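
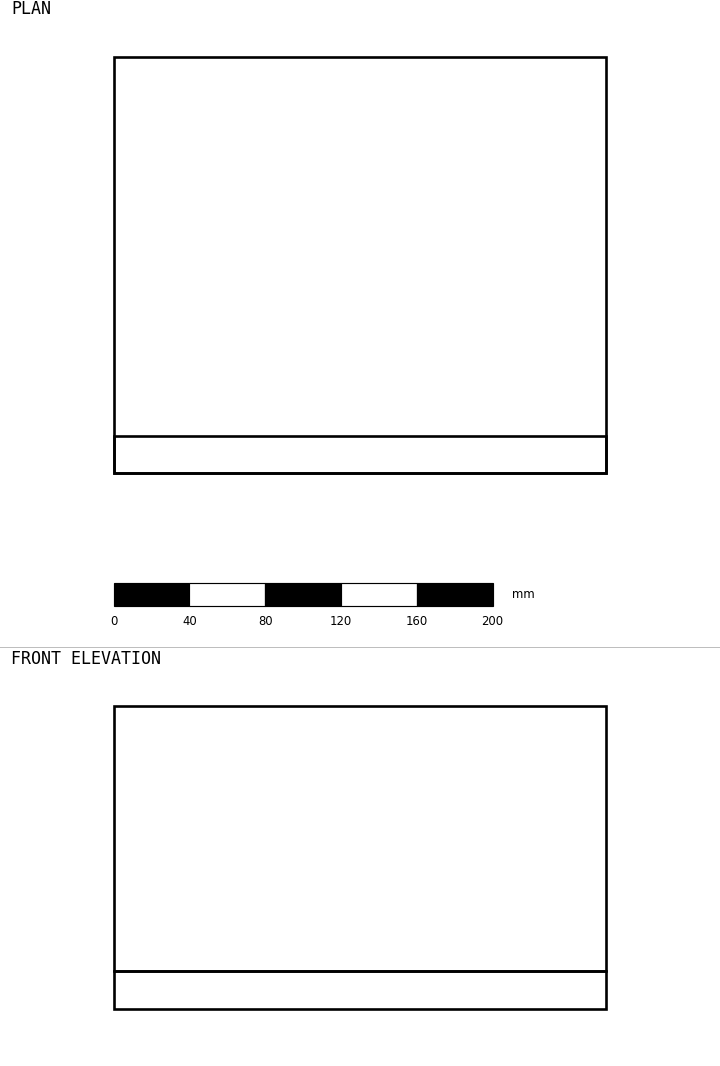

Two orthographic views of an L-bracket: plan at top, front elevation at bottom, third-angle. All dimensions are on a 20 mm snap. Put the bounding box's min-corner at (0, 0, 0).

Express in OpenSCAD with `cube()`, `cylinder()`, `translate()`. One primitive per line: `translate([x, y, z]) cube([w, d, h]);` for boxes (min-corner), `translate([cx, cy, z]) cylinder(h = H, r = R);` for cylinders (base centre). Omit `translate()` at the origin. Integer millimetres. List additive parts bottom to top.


cube([260, 220, 20]);
translate([0, 0, 20]) cube([260, 20, 140]);


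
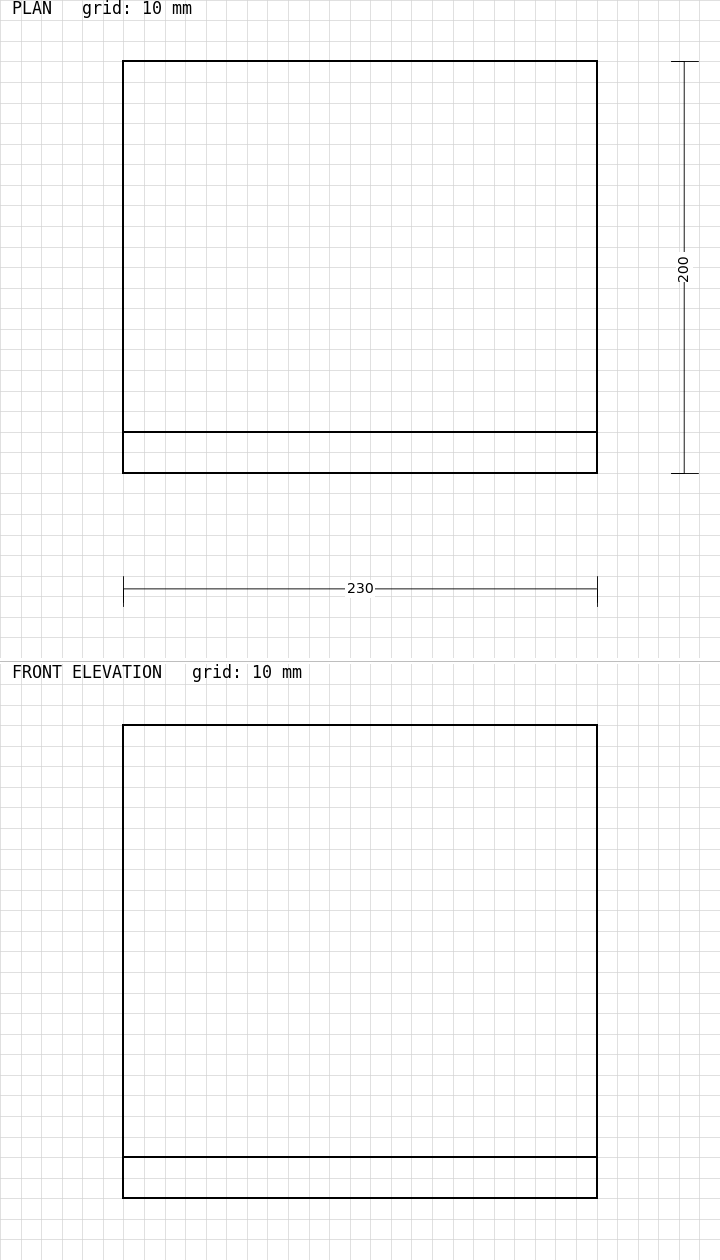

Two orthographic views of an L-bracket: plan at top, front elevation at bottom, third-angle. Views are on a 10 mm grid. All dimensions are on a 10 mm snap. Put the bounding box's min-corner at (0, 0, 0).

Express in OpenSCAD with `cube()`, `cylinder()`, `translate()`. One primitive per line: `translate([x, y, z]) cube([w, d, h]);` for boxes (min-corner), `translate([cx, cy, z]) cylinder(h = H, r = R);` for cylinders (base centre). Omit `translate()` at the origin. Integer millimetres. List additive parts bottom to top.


cube([230, 200, 20]);
translate([0, 0, 20]) cube([230, 20, 210]);


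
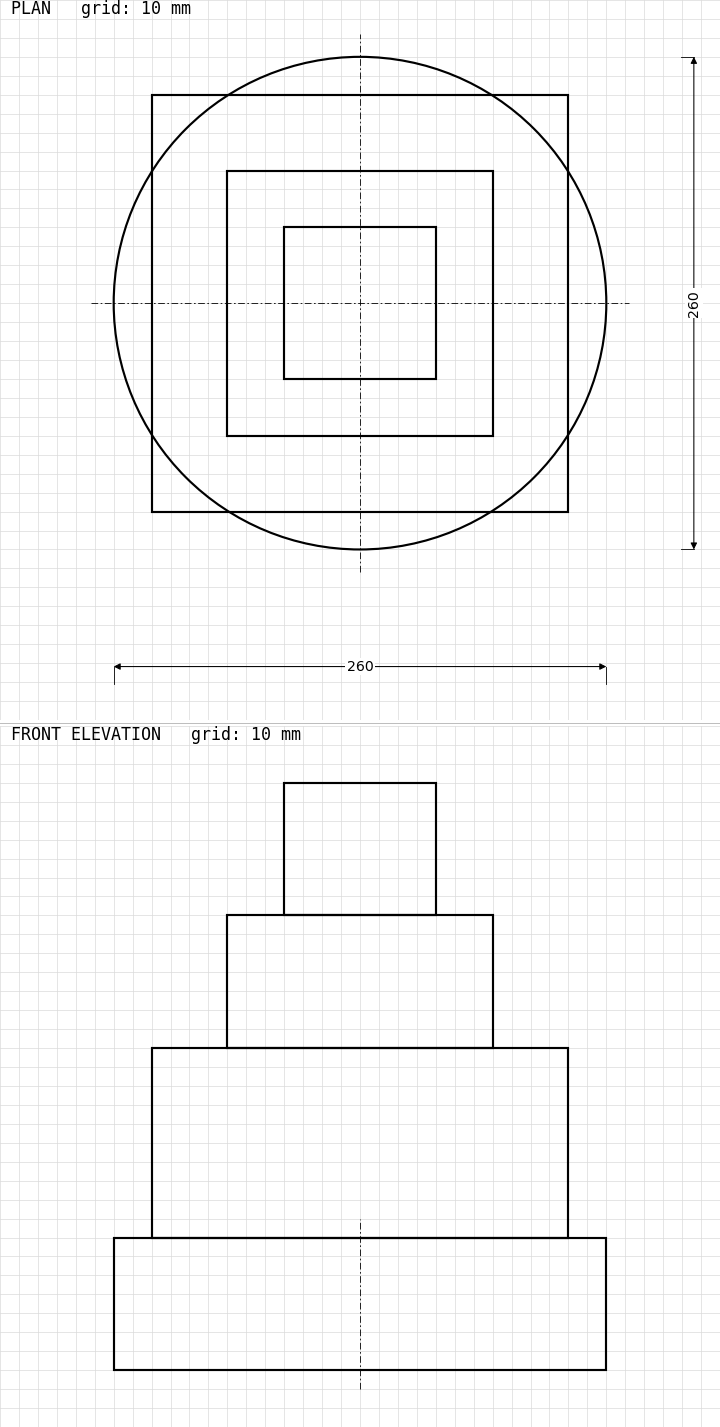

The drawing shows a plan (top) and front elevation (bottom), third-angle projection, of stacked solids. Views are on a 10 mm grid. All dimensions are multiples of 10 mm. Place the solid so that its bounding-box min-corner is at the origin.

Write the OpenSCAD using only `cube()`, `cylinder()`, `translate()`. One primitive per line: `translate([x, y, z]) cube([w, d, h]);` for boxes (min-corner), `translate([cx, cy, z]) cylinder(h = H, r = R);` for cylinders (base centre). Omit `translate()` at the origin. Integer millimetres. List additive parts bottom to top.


translate([130, 130, 0]) cylinder(h = 70, r = 130);
translate([20, 20, 70]) cube([220, 220, 100]);
translate([60, 60, 170]) cube([140, 140, 70]);
translate([90, 90, 240]) cube([80, 80, 70]);


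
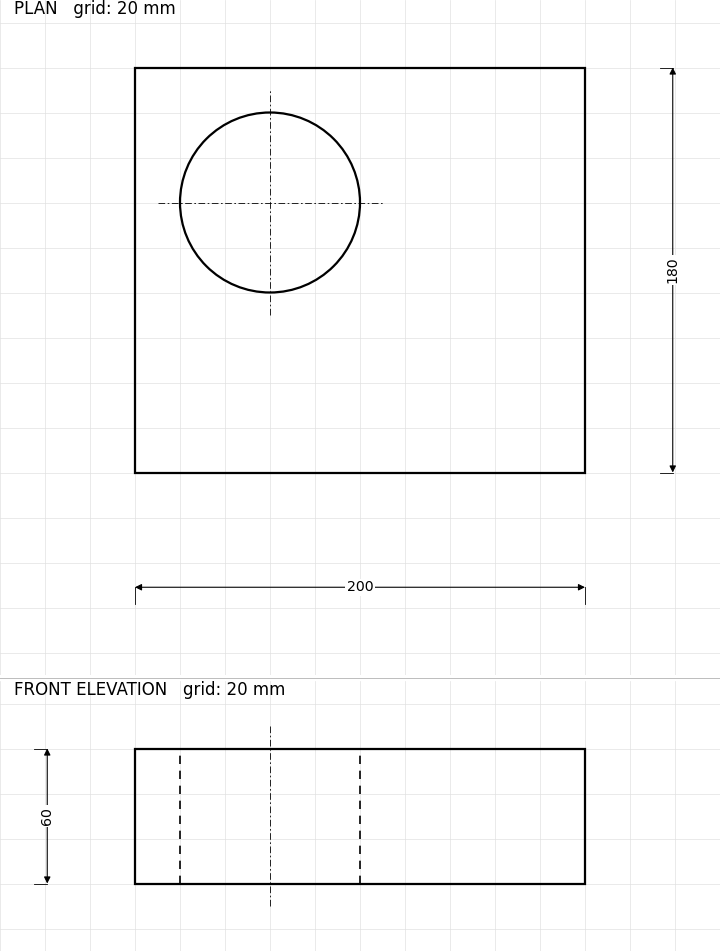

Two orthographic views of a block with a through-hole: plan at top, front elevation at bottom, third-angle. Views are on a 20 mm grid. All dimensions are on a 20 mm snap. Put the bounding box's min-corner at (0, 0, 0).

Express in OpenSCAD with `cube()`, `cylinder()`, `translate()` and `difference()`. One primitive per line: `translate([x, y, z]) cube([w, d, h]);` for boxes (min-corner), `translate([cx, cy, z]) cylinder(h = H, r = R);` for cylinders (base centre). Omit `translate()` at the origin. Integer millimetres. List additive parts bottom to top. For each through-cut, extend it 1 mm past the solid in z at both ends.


difference() {
  cube([200, 180, 60]);
  translate([60, 120, -1]) cylinder(h = 62, r = 40);
}


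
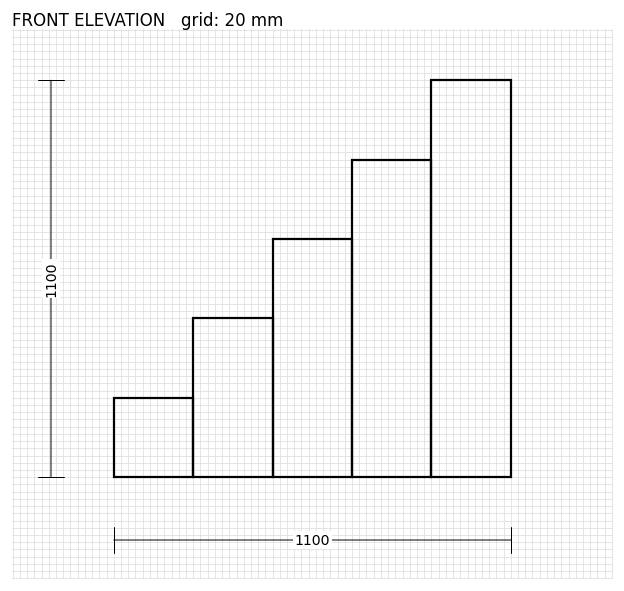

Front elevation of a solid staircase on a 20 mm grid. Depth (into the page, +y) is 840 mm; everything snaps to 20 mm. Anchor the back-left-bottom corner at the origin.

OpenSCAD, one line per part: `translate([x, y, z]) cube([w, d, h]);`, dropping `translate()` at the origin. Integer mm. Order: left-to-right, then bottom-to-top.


cube([220, 840, 220]);
translate([220, 0, 0]) cube([220, 840, 440]);
translate([440, 0, 0]) cube([220, 840, 660]);
translate([660, 0, 0]) cube([220, 840, 880]);
translate([880, 0, 0]) cube([220, 840, 1100]);


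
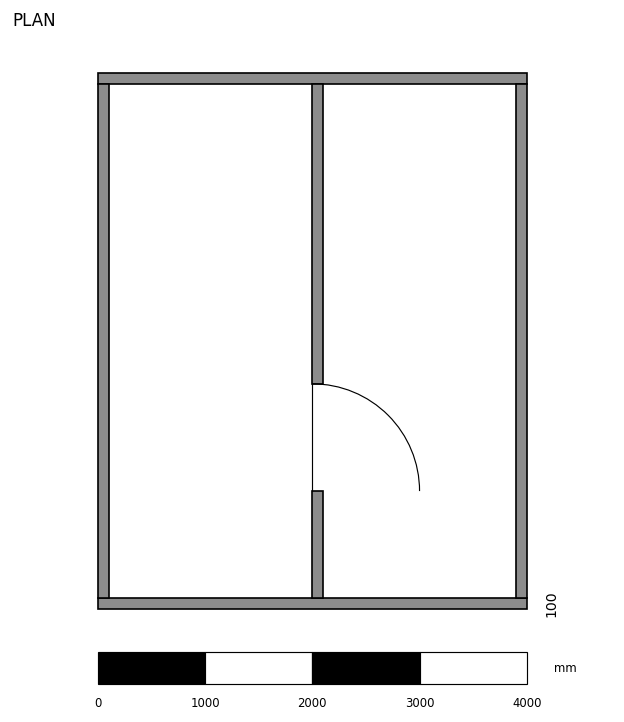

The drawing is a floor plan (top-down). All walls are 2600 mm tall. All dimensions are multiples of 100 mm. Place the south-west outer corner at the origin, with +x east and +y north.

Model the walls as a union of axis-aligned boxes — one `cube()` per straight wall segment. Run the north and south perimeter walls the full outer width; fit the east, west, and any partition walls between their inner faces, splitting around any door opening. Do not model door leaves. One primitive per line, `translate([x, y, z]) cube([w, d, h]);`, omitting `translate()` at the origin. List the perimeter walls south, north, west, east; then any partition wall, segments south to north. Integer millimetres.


cube([4000, 100, 2600]);
translate([0, 4900, 0]) cube([4000, 100, 2600]);
translate([0, 100, 0]) cube([100, 4800, 2600]);
translate([3900, 100, 0]) cube([100, 4800, 2600]);
translate([2000, 100, 0]) cube([100, 1000, 2600]);
translate([2000, 2100, 0]) cube([100, 2800, 2600]);


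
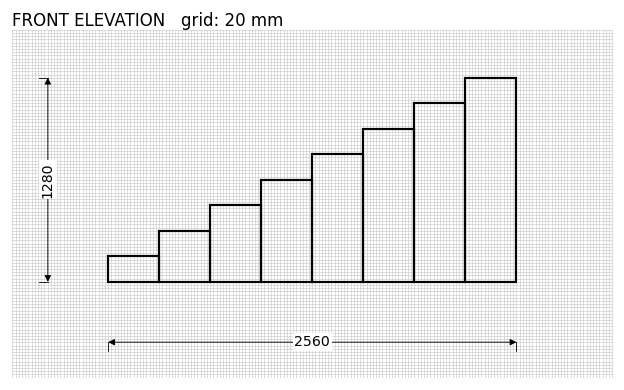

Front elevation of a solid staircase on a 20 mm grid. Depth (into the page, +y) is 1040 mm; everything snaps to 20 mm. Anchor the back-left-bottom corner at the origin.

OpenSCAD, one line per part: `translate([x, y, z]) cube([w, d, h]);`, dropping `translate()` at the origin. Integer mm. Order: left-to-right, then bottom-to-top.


cube([320, 1040, 160]);
translate([320, 0, 0]) cube([320, 1040, 320]);
translate([640, 0, 0]) cube([320, 1040, 480]);
translate([960, 0, 0]) cube([320, 1040, 640]);
translate([1280, 0, 0]) cube([320, 1040, 800]);
translate([1600, 0, 0]) cube([320, 1040, 960]);
translate([1920, 0, 0]) cube([320, 1040, 1120]);
translate([2240, 0, 0]) cube([320, 1040, 1280]);


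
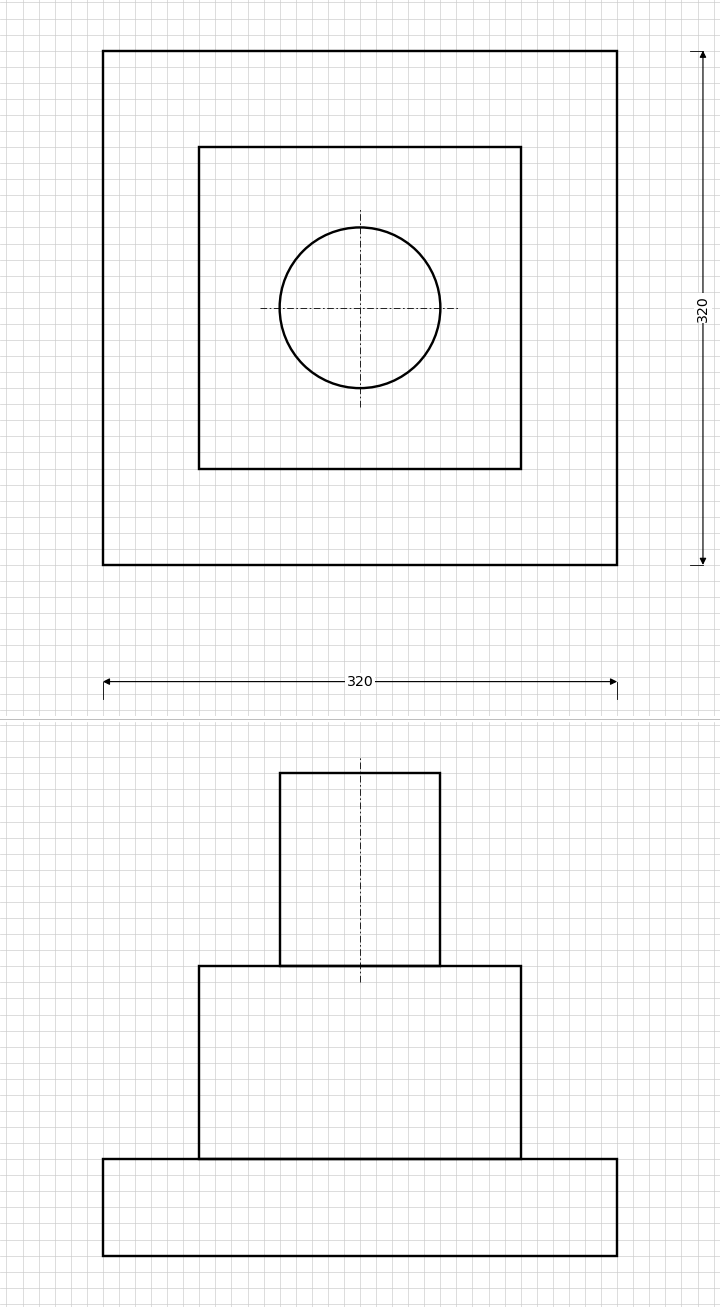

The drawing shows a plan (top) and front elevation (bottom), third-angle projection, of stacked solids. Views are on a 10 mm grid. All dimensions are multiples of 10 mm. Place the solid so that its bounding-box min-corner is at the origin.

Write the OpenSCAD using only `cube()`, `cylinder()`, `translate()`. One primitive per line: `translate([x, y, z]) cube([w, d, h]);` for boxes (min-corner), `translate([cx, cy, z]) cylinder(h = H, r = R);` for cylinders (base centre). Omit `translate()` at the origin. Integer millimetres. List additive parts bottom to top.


cube([320, 320, 60]);
translate([60, 60, 60]) cube([200, 200, 120]);
translate([160, 160, 180]) cylinder(h = 120, r = 50);


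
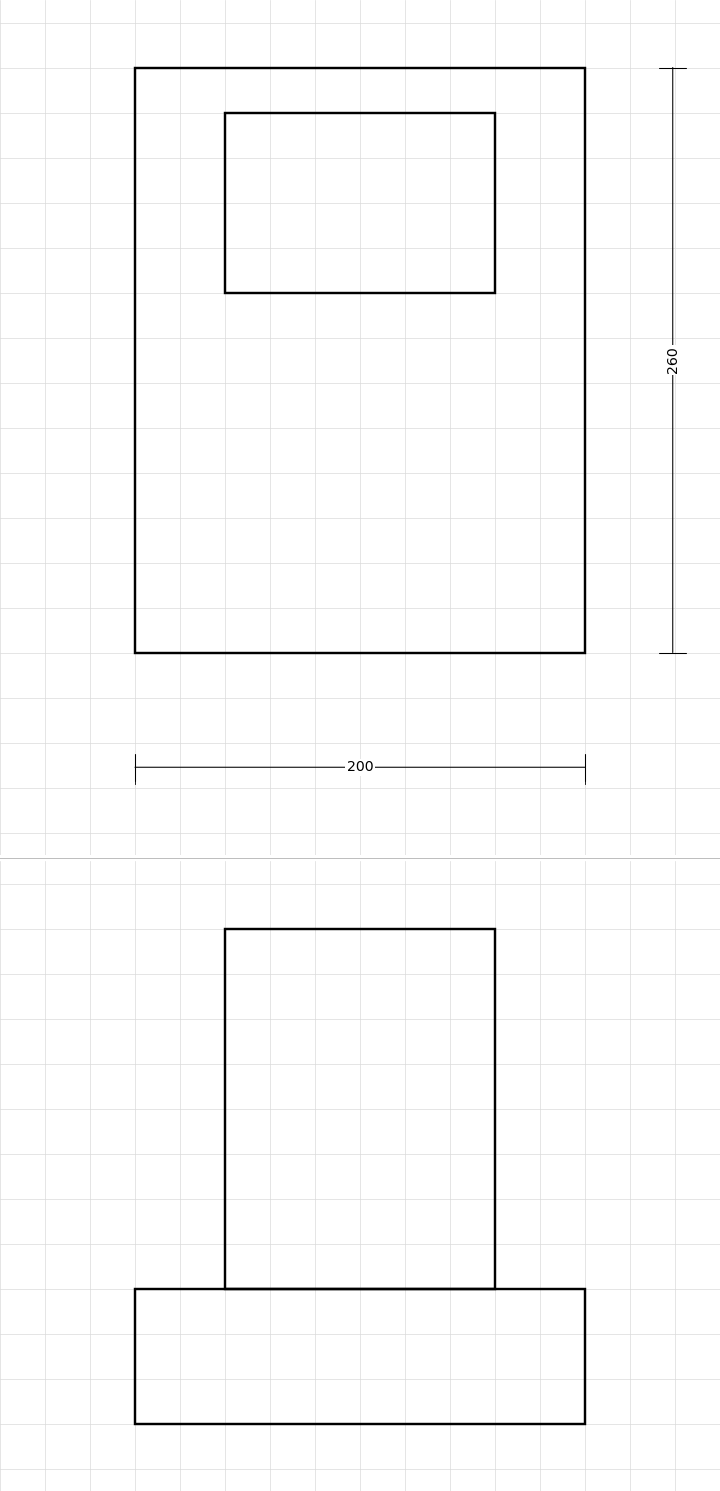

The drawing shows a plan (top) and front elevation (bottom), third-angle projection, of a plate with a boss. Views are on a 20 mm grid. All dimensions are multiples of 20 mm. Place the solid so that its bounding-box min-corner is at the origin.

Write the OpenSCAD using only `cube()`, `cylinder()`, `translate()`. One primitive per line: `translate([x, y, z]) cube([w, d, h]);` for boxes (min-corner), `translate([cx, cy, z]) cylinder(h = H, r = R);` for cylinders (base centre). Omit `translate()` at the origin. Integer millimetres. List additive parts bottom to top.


cube([200, 260, 60]);
translate([40, 160, 60]) cube([120, 80, 160]);


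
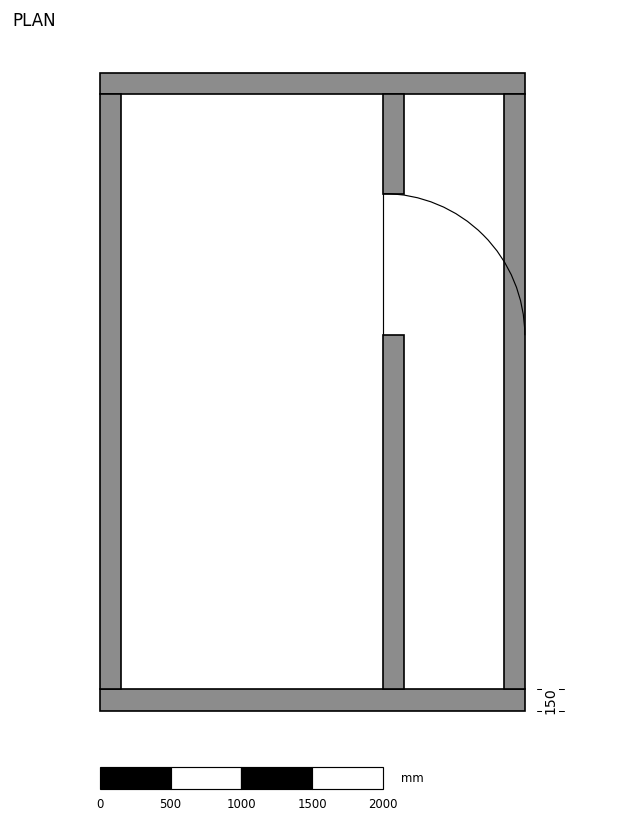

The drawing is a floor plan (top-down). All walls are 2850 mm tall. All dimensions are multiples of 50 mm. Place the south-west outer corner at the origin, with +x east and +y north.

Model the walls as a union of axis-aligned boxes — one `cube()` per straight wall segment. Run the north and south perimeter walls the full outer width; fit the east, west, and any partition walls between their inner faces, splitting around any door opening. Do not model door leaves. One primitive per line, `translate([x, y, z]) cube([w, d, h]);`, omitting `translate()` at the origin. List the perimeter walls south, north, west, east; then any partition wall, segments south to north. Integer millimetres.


cube([3000, 150, 2850]);
translate([0, 4350, 0]) cube([3000, 150, 2850]);
translate([0, 150, 0]) cube([150, 4200, 2850]);
translate([2850, 150, 0]) cube([150, 4200, 2850]);
translate([2000, 150, 0]) cube([150, 2500, 2850]);
translate([2000, 3650, 0]) cube([150, 700, 2850]);


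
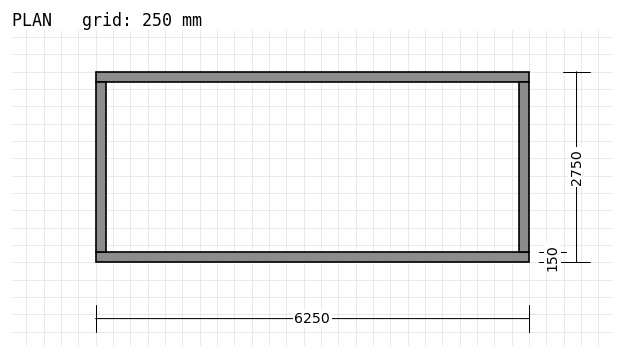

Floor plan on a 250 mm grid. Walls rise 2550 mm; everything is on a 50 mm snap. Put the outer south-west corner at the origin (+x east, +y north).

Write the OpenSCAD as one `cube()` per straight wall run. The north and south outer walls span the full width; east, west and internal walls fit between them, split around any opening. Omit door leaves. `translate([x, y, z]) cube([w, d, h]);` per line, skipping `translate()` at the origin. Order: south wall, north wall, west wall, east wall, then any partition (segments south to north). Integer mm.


cube([6250, 150, 2550]);
translate([0, 2600, 0]) cube([6250, 150, 2550]);
translate([0, 150, 0]) cube([150, 2450, 2550]);
translate([6100, 150, 0]) cube([150, 2450, 2550]);


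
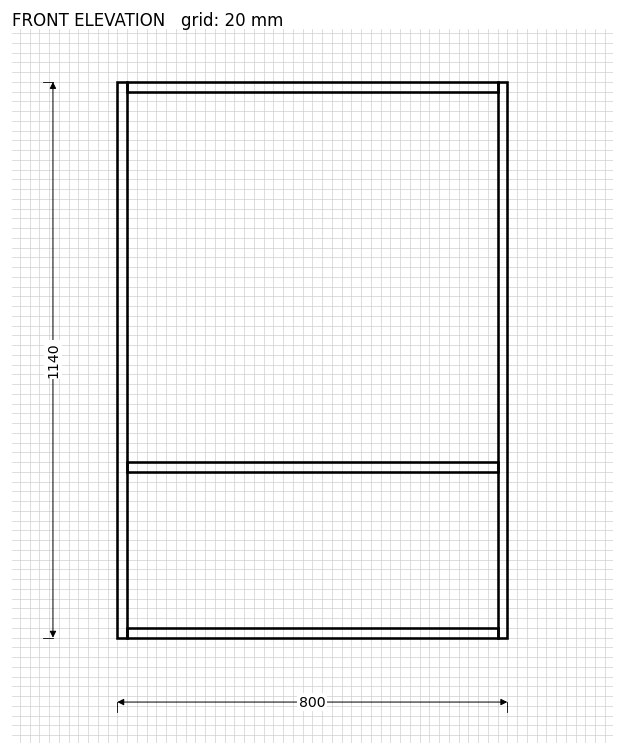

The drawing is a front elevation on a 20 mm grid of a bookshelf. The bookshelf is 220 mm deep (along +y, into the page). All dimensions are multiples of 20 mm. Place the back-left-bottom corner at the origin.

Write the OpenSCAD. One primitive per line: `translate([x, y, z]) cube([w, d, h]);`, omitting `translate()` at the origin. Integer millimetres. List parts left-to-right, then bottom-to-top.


cube([20, 220, 1140]);
translate([20, 0, 0]) cube([760, 220, 20]);
translate([20, 0, 340]) cube([760, 220, 20]);
translate([20, 0, 1120]) cube([760, 220, 20]);
translate([780, 0, 0]) cube([20, 220, 1140]);


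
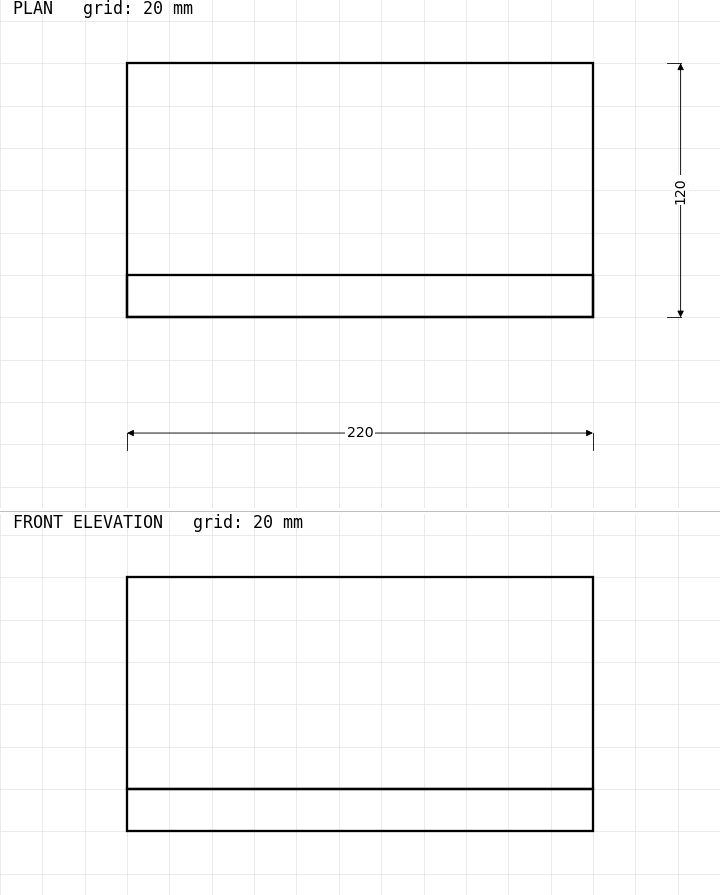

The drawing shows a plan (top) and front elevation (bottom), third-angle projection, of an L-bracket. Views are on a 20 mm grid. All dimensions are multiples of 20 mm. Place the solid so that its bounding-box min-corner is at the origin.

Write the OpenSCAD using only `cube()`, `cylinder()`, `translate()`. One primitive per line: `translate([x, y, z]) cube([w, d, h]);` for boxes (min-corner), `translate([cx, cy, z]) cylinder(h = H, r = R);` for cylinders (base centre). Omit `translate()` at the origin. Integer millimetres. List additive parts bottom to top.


cube([220, 120, 20]);
translate([0, 0, 20]) cube([220, 20, 100]);


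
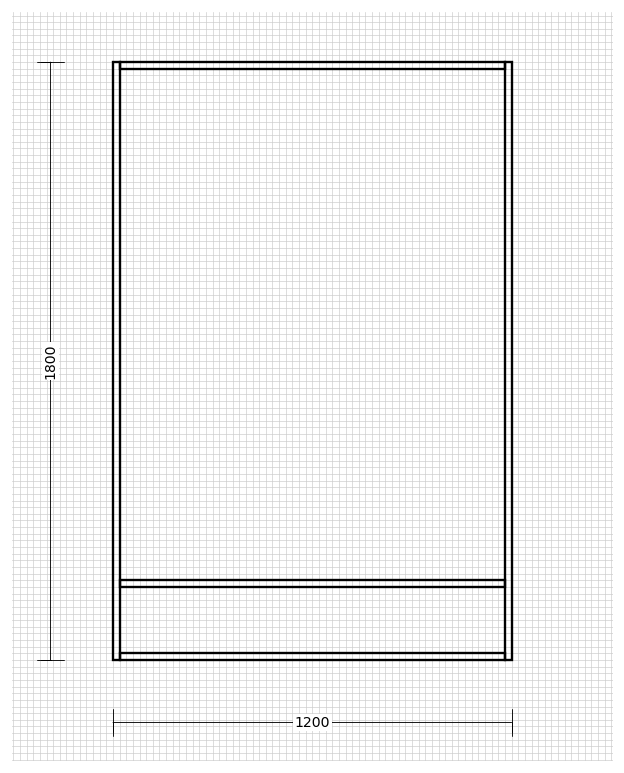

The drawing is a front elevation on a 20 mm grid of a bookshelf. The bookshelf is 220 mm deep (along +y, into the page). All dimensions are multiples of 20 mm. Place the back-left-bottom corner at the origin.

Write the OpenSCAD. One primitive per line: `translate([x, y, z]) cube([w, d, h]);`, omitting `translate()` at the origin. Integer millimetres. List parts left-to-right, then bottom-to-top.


cube([20, 220, 1800]);
translate([20, 0, 0]) cube([1160, 220, 20]);
translate([20, 0, 220]) cube([1160, 220, 20]);
translate([20, 0, 1780]) cube([1160, 220, 20]);
translate([1180, 0, 0]) cube([20, 220, 1800]);


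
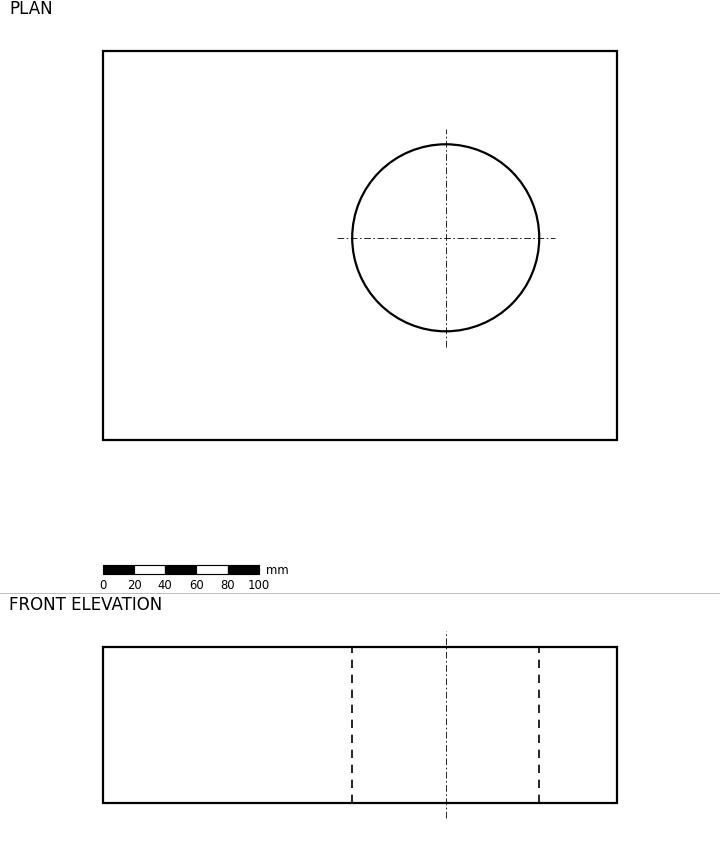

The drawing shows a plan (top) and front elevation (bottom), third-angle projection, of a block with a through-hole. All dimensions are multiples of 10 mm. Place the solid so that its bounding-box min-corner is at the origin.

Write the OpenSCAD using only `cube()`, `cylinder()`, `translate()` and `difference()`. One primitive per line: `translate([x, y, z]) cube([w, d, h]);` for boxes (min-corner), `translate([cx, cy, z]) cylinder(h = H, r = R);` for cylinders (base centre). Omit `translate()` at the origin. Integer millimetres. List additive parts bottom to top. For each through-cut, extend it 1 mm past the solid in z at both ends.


difference() {
  cube([330, 250, 100]);
  translate([220, 130, -1]) cylinder(h = 102, r = 60);
}


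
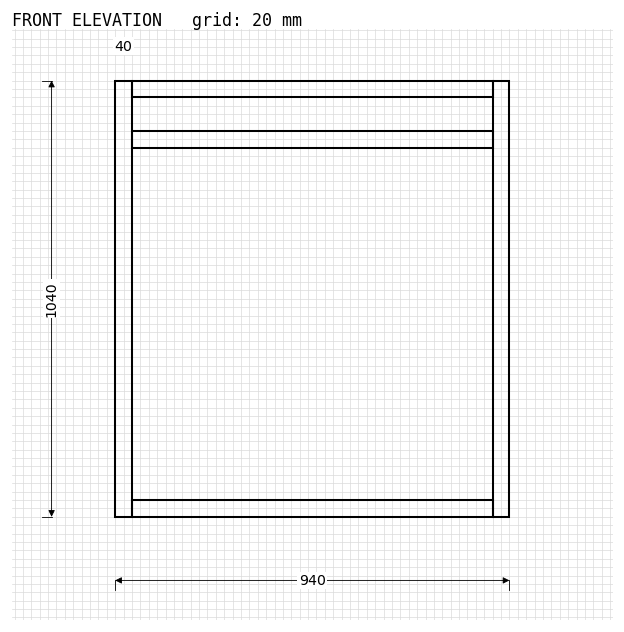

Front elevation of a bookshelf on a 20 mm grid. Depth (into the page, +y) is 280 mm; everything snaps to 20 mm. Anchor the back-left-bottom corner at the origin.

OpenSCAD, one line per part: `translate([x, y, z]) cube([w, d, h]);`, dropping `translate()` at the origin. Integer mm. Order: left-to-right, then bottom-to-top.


cube([40, 280, 1040]);
translate([40, 0, 0]) cube([860, 280, 40]);
translate([40, 0, 880]) cube([860, 280, 40]);
translate([40, 0, 1000]) cube([860, 280, 40]);
translate([900, 0, 0]) cube([40, 280, 1040]);


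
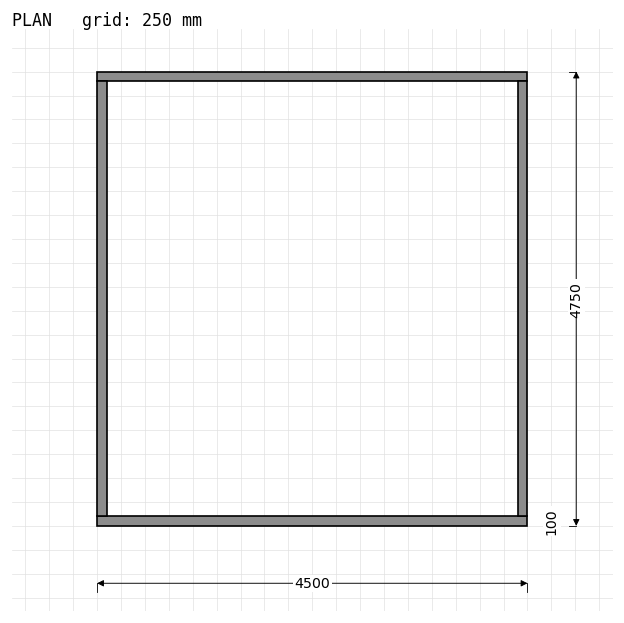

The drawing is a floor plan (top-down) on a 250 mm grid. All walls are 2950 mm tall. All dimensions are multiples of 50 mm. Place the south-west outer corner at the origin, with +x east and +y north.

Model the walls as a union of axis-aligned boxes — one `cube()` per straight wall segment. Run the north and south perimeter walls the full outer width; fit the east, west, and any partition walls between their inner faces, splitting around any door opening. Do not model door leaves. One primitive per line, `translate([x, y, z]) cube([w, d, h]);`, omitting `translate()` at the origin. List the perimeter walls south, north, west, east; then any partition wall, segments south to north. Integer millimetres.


cube([4500, 100, 2950]);
translate([0, 4650, 0]) cube([4500, 100, 2950]);
translate([0, 100, 0]) cube([100, 4550, 2950]);
translate([4400, 100, 0]) cube([100, 4550, 2950]);


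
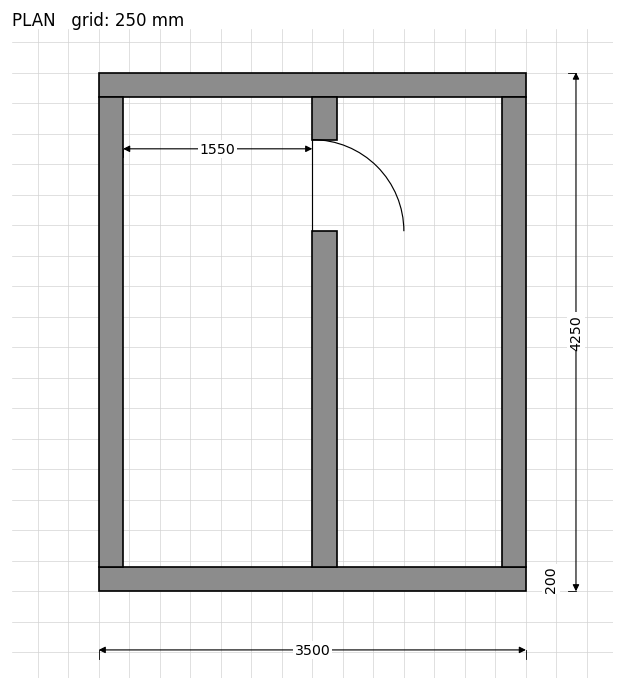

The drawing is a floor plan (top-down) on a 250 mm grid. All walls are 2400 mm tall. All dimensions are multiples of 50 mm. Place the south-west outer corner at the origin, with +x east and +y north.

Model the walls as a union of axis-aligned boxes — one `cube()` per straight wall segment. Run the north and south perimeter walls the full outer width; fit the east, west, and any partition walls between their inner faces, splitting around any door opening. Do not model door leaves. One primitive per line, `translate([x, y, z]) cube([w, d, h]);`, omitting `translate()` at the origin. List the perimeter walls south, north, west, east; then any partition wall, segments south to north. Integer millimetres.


cube([3500, 200, 2400]);
translate([0, 4050, 0]) cube([3500, 200, 2400]);
translate([0, 200, 0]) cube([200, 3850, 2400]);
translate([3300, 200, 0]) cube([200, 3850, 2400]);
translate([1750, 200, 0]) cube([200, 2750, 2400]);
translate([1750, 3700, 0]) cube([200, 350, 2400]);


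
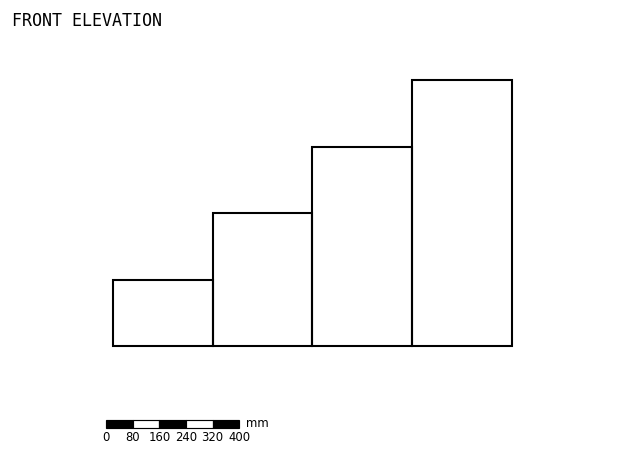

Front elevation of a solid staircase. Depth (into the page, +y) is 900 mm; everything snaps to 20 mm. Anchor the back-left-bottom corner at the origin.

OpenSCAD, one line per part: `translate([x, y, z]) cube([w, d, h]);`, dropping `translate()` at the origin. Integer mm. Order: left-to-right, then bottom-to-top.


cube([300, 900, 200]);
translate([300, 0, 0]) cube([300, 900, 400]);
translate([600, 0, 0]) cube([300, 900, 600]);
translate([900, 0, 0]) cube([300, 900, 800]);


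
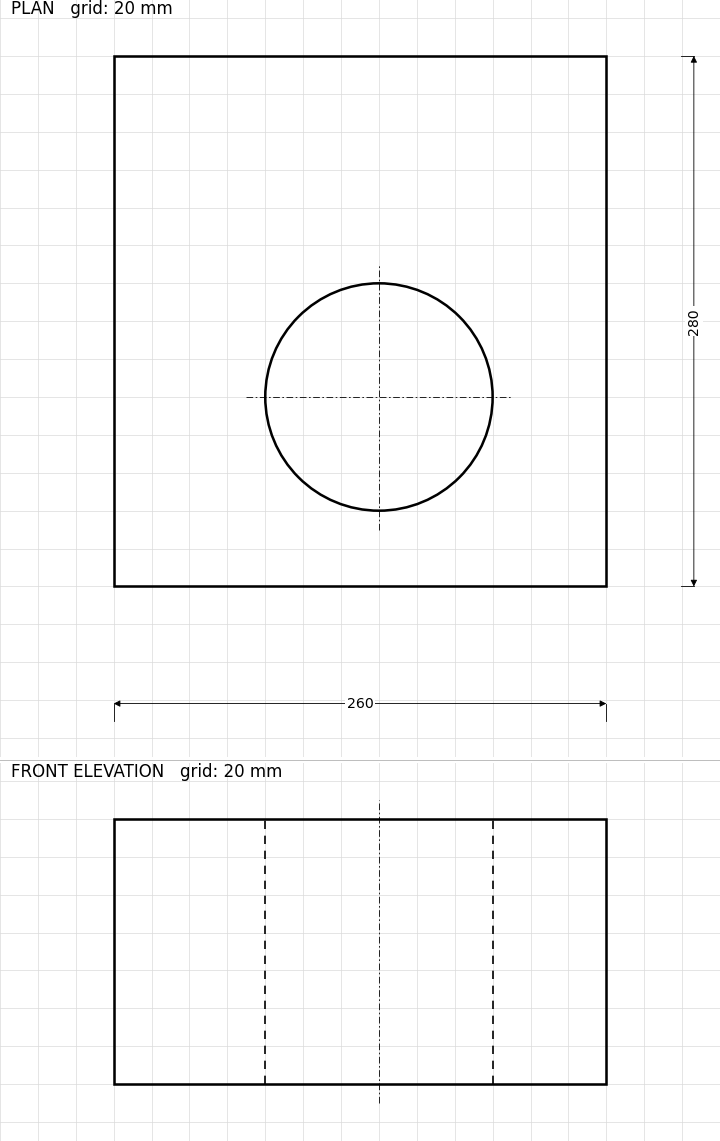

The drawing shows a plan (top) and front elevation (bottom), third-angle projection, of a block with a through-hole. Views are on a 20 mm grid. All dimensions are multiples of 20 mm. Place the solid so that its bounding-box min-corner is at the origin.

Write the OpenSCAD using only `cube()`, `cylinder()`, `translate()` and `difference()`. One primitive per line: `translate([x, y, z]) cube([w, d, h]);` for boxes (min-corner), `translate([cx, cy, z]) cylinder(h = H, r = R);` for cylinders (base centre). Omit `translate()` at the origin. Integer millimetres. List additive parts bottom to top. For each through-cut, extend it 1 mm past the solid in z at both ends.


difference() {
  cube([260, 280, 140]);
  translate([140, 100, -1]) cylinder(h = 142, r = 60);
}


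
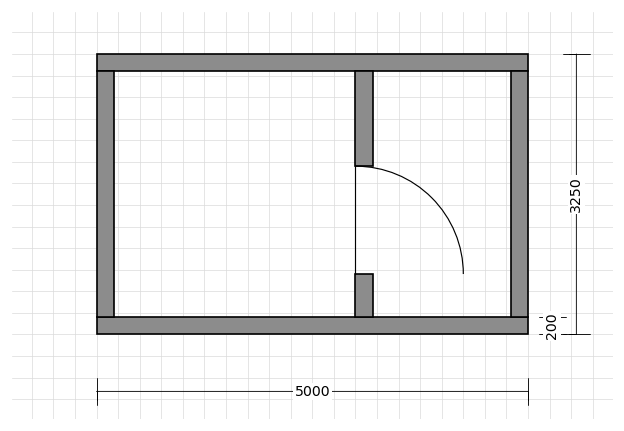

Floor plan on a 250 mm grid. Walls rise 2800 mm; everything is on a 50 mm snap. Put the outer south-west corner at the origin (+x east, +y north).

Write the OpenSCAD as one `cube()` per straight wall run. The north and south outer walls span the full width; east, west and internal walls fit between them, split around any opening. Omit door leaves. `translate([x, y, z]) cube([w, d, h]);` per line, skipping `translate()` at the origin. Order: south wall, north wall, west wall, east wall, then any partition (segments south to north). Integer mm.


cube([5000, 200, 2800]);
translate([0, 3050, 0]) cube([5000, 200, 2800]);
translate([0, 200, 0]) cube([200, 2850, 2800]);
translate([4800, 200, 0]) cube([200, 2850, 2800]);
translate([3000, 200, 0]) cube([200, 500, 2800]);
translate([3000, 1950, 0]) cube([200, 1100, 2800]);


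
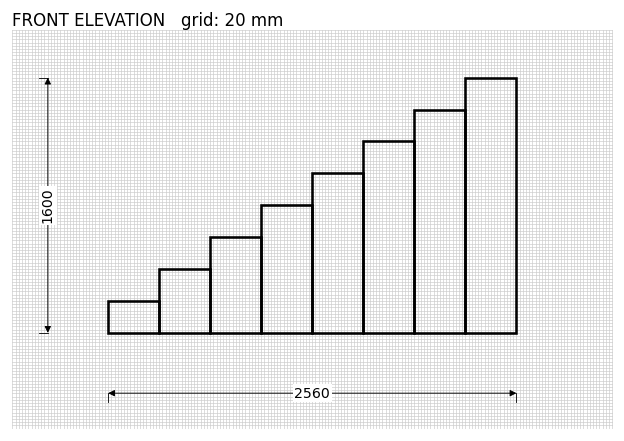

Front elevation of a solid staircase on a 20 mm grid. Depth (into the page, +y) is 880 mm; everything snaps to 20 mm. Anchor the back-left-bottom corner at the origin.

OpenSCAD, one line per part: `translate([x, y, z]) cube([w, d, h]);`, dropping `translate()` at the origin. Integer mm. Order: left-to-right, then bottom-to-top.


cube([320, 880, 200]);
translate([320, 0, 0]) cube([320, 880, 400]);
translate([640, 0, 0]) cube([320, 880, 600]);
translate([960, 0, 0]) cube([320, 880, 800]);
translate([1280, 0, 0]) cube([320, 880, 1000]);
translate([1600, 0, 0]) cube([320, 880, 1200]);
translate([1920, 0, 0]) cube([320, 880, 1400]);
translate([2240, 0, 0]) cube([320, 880, 1600]);


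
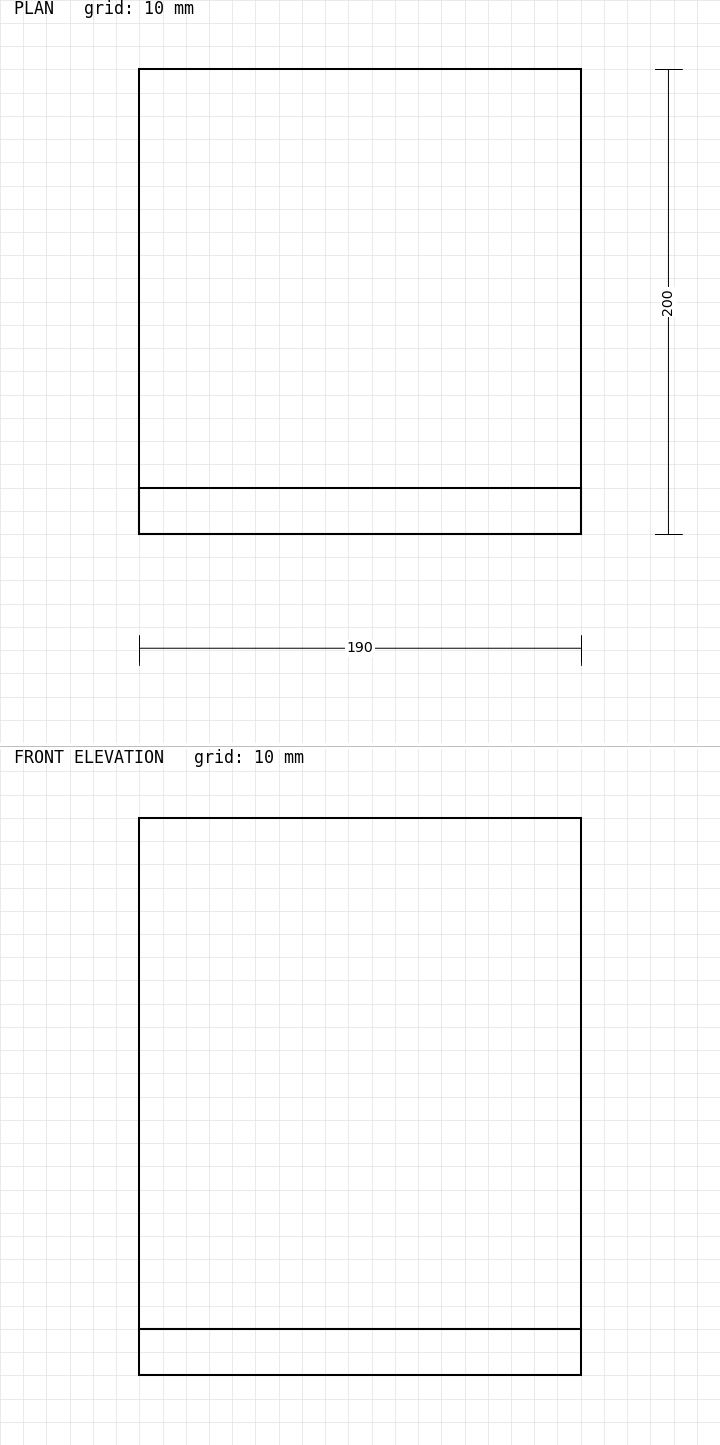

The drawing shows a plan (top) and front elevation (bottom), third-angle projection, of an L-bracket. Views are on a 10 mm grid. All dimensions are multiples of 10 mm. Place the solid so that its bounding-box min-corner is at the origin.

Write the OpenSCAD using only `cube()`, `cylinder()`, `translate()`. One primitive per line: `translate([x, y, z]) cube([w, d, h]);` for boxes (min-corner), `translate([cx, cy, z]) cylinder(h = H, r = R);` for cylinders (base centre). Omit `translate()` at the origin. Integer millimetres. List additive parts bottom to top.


cube([190, 200, 20]);
translate([0, 0, 20]) cube([190, 20, 220]);


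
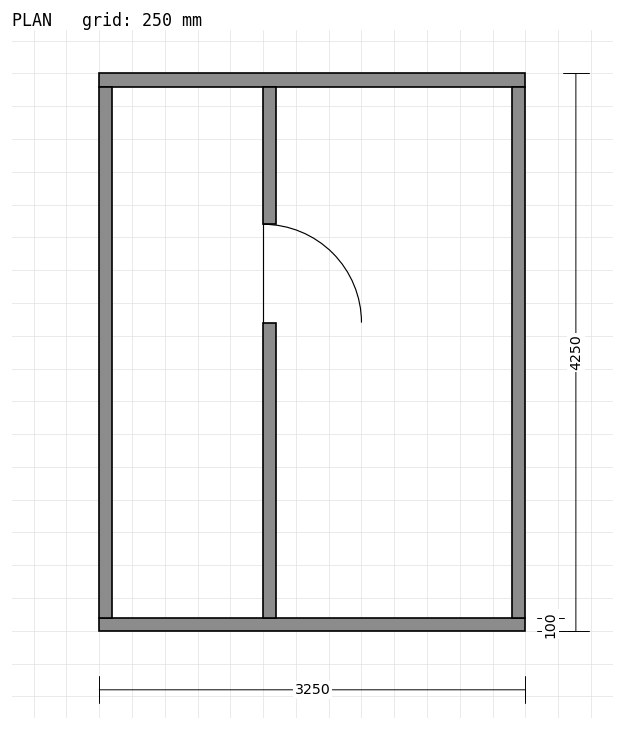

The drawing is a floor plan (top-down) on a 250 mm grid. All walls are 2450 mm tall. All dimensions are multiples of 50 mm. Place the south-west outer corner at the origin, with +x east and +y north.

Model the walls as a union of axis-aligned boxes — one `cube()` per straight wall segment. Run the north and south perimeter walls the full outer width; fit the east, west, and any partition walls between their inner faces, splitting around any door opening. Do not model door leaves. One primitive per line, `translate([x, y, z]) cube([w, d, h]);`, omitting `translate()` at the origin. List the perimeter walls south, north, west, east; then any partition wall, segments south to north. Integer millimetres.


cube([3250, 100, 2450]);
translate([0, 4150, 0]) cube([3250, 100, 2450]);
translate([0, 100, 0]) cube([100, 4050, 2450]);
translate([3150, 100, 0]) cube([100, 4050, 2450]);
translate([1250, 100, 0]) cube([100, 2250, 2450]);
translate([1250, 3100, 0]) cube([100, 1050, 2450]);


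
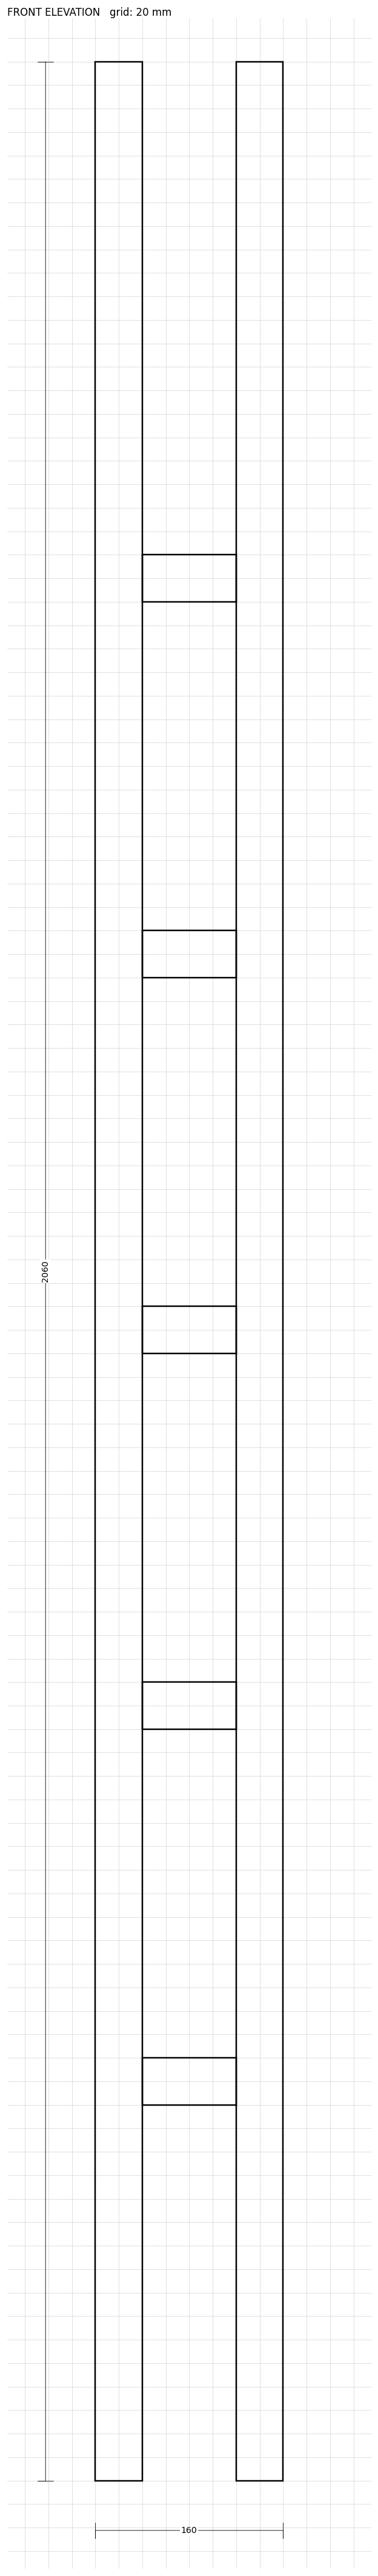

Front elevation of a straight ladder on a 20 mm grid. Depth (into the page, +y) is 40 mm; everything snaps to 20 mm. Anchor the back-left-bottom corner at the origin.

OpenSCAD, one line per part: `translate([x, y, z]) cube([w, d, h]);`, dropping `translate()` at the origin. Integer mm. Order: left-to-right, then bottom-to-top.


cube([40, 40, 2060]);
translate([40, 0, 320]) cube([80, 40, 40]);
translate([40, 0, 640]) cube([80, 40, 40]);
translate([40, 0, 960]) cube([80, 40, 40]);
translate([40, 0, 1280]) cube([80, 40, 40]);
translate([40, 0, 1600]) cube([80, 40, 40]);
translate([120, 0, 0]) cube([40, 40, 2060]);


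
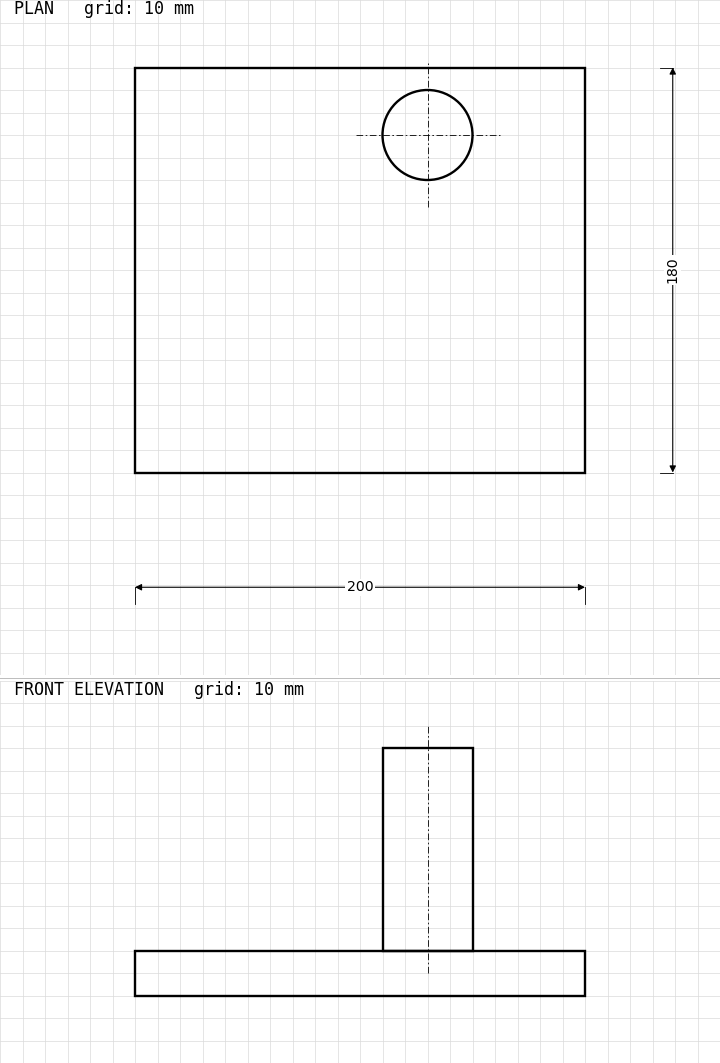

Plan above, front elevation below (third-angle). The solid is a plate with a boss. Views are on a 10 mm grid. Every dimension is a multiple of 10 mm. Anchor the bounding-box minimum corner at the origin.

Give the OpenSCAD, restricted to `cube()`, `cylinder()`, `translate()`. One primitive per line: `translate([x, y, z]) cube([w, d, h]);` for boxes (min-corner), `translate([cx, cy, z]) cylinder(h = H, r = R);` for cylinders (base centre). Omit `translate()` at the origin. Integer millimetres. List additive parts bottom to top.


cube([200, 180, 20]);
translate([130, 150, 20]) cylinder(h = 90, r = 20);


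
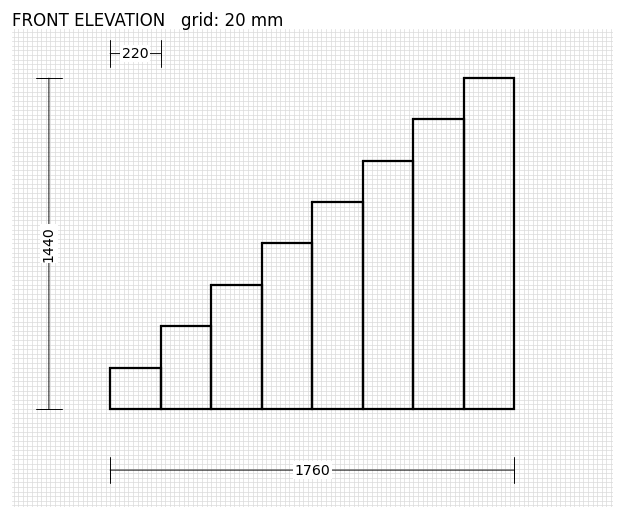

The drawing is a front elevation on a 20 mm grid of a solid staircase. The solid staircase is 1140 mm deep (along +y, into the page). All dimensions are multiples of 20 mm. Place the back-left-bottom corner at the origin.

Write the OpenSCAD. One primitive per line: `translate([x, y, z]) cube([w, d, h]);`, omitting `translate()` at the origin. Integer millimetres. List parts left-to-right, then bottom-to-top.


cube([220, 1140, 180]);
translate([220, 0, 0]) cube([220, 1140, 360]);
translate([440, 0, 0]) cube([220, 1140, 540]);
translate([660, 0, 0]) cube([220, 1140, 720]);
translate([880, 0, 0]) cube([220, 1140, 900]);
translate([1100, 0, 0]) cube([220, 1140, 1080]);
translate([1320, 0, 0]) cube([220, 1140, 1260]);
translate([1540, 0, 0]) cube([220, 1140, 1440]);


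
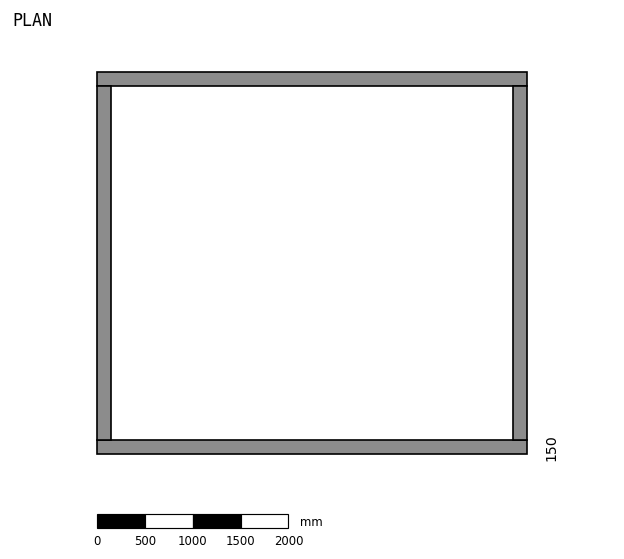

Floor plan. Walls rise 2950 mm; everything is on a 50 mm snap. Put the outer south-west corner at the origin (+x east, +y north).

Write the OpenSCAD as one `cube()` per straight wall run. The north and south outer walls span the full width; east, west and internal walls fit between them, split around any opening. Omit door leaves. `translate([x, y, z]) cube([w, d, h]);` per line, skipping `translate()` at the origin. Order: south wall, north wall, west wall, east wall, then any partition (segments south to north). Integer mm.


cube([4500, 150, 2950]);
translate([0, 3850, 0]) cube([4500, 150, 2950]);
translate([0, 150, 0]) cube([150, 3700, 2950]);
translate([4350, 150, 0]) cube([150, 3700, 2950]);


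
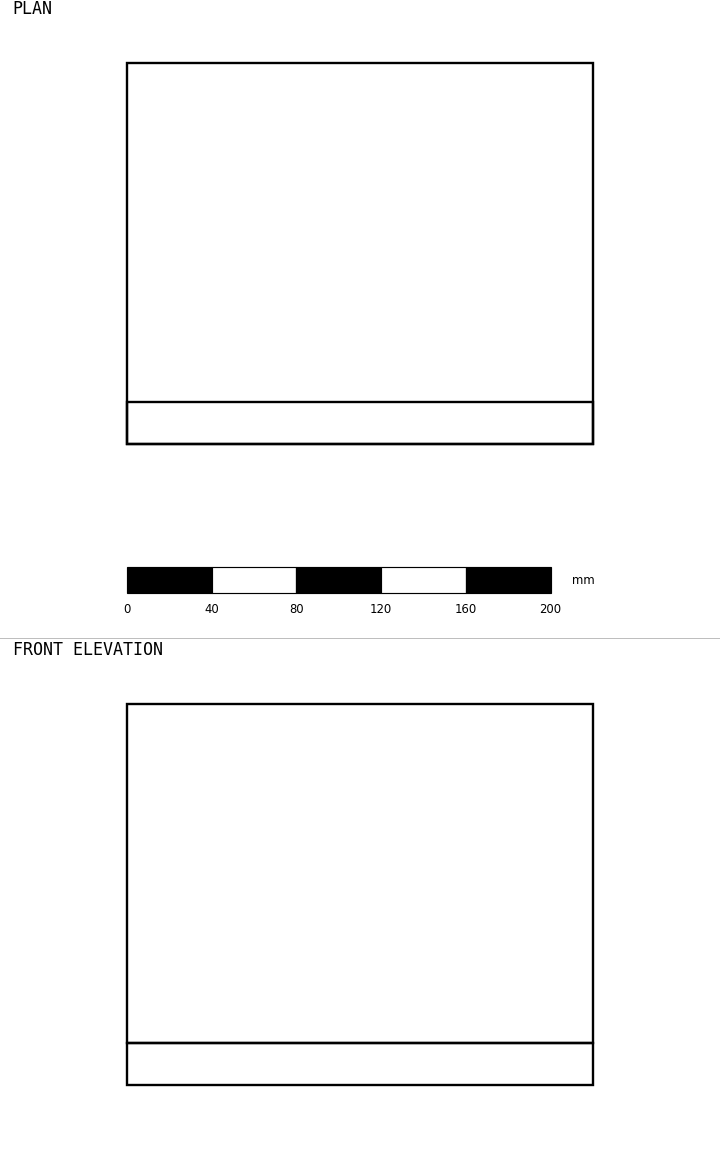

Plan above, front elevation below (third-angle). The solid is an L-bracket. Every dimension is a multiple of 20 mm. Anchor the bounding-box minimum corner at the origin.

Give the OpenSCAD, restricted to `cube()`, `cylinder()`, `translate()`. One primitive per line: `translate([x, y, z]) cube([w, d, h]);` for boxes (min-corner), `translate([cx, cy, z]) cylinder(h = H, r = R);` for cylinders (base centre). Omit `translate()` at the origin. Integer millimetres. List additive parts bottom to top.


cube([220, 180, 20]);
translate([0, 0, 20]) cube([220, 20, 160]);


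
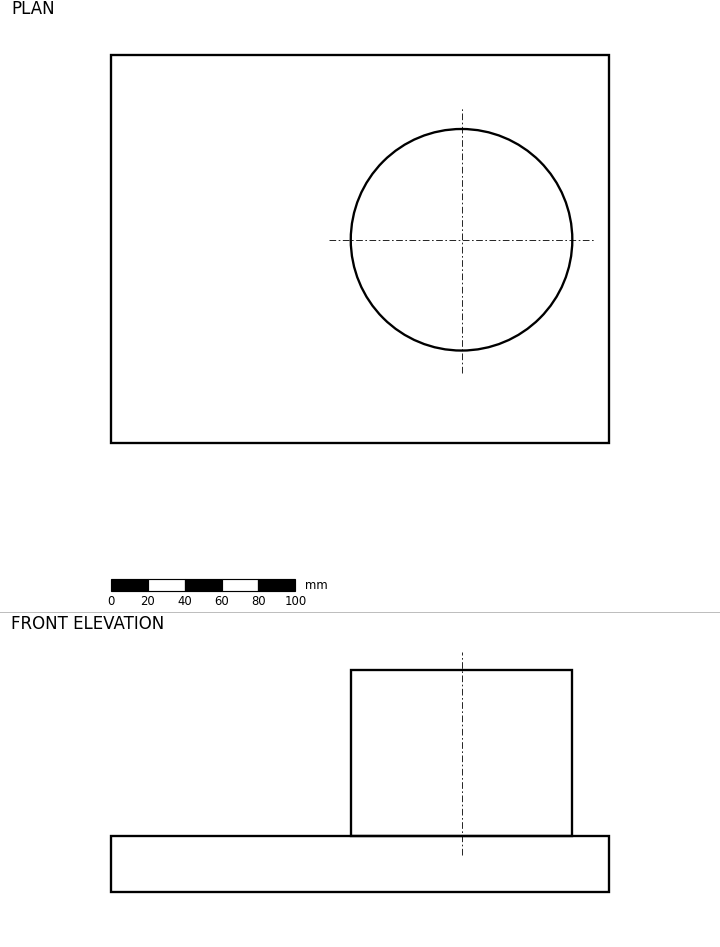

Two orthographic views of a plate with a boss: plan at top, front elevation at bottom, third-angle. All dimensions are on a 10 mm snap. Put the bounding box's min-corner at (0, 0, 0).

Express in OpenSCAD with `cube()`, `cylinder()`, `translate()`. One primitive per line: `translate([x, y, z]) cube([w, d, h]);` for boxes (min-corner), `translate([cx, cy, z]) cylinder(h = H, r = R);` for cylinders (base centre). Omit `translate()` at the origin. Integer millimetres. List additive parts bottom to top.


cube([270, 210, 30]);
translate([190, 110, 30]) cylinder(h = 90, r = 60);


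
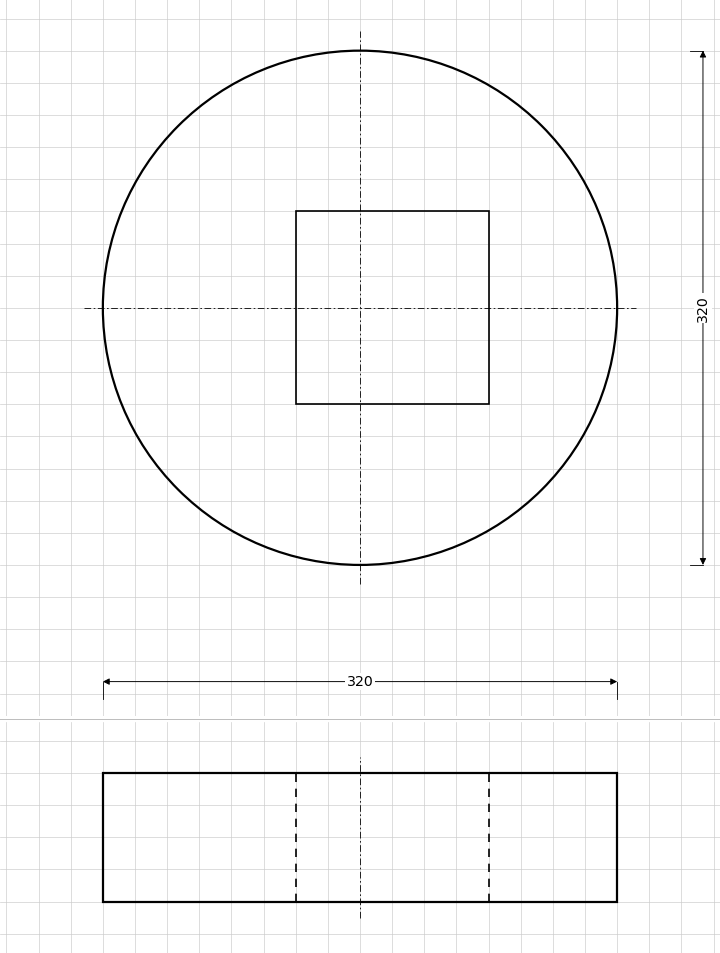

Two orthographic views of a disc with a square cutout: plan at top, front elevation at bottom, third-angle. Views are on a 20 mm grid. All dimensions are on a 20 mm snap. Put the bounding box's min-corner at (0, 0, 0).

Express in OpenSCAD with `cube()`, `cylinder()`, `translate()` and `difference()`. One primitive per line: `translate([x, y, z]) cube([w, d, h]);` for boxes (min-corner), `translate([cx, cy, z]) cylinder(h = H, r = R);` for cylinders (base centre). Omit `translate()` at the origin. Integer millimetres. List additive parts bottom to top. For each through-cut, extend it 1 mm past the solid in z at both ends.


difference() {
  translate([160, 160, 0]) cylinder(h = 80, r = 160);
  translate([120, 100, -1]) cube([120, 120, 82]);
}


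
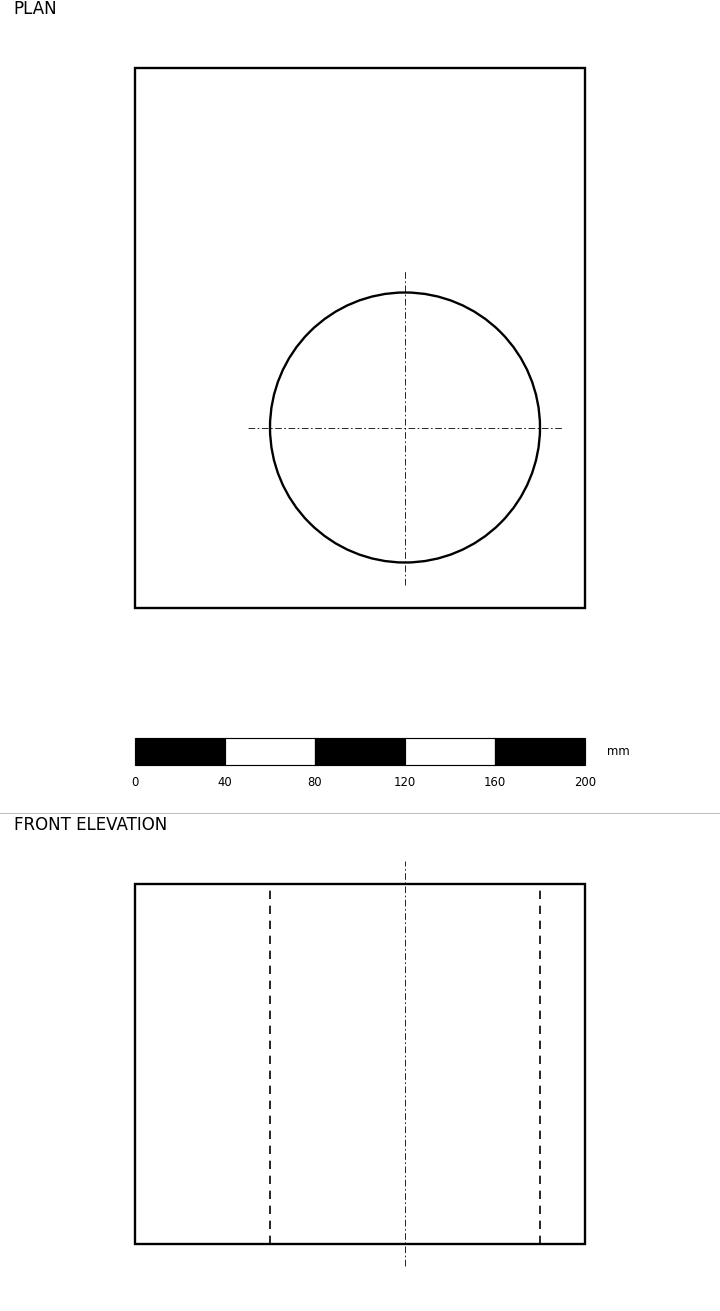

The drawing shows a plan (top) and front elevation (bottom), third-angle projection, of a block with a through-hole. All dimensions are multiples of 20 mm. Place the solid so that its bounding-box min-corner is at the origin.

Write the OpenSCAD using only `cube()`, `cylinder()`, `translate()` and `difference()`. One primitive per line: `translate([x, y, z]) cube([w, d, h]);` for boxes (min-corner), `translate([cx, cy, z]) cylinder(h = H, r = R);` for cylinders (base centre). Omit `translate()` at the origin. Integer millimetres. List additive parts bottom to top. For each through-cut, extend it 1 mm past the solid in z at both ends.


difference() {
  cube([200, 240, 160]);
  translate([120, 80, -1]) cylinder(h = 162, r = 60);
}


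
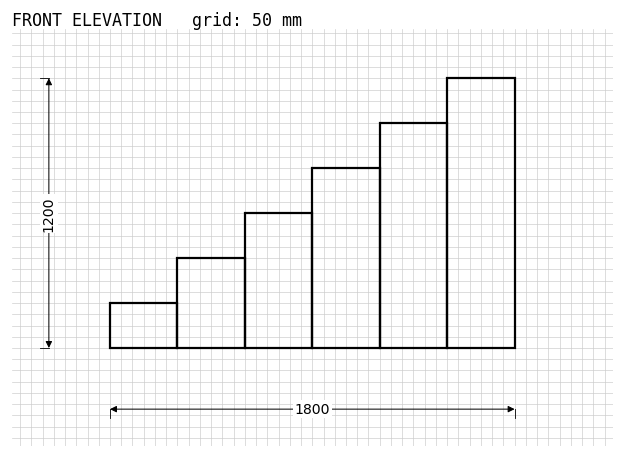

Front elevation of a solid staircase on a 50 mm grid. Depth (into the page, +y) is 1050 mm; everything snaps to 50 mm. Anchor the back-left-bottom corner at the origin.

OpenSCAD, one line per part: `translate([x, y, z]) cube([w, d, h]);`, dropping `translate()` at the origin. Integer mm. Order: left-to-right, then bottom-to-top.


cube([300, 1050, 200]);
translate([300, 0, 0]) cube([300, 1050, 400]);
translate([600, 0, 0]) cube([300, 1050, 600]);
translate([900, 0, 0]) cube([300, 1050, 800]);
translate([1200, 0, 0]) cube([300, 1050, 1000]);
translate([1500, 0, 0]) cube([300, 1050, 1200]);


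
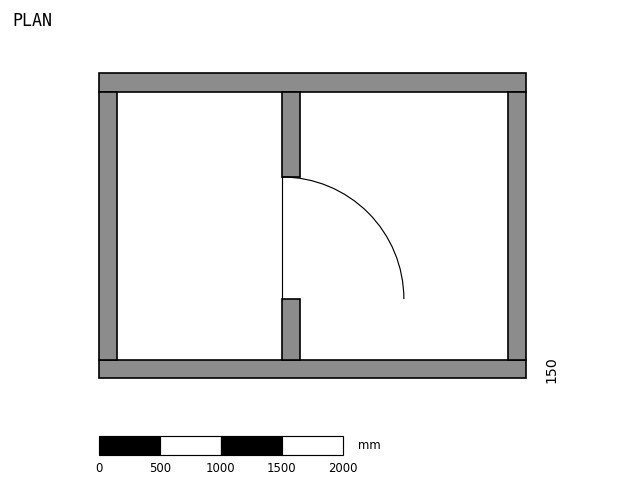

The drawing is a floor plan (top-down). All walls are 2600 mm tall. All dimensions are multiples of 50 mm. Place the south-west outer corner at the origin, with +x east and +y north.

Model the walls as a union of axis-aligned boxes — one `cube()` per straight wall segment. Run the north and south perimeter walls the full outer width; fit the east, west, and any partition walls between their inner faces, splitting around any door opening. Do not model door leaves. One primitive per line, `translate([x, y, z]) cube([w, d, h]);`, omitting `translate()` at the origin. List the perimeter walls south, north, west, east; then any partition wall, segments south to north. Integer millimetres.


cube([3500, 150, 2600]);
translate([0, 2350, 0]) cube([3500, 150, 2600]);
translate([0, 150, 0]) cube([150, 2200, 2600]);
translate([3350, 150, 0]) cube([150, 2200, 2600]);
translate([1500, 150, 0]) cube([150, 500, 2600]);
translate([1500, 1650, 0]) cube([150, 700, 2600]);


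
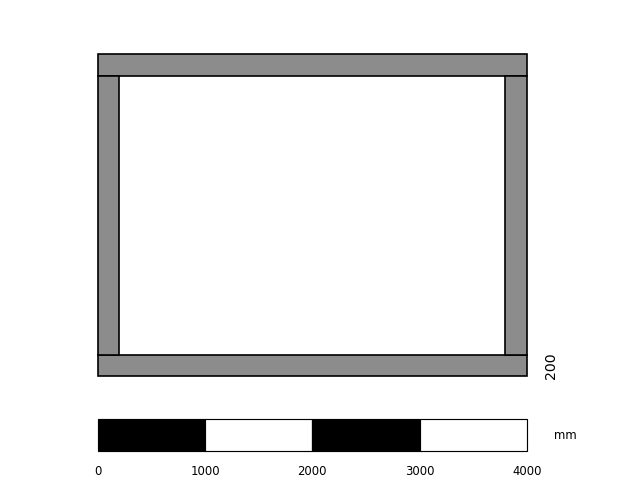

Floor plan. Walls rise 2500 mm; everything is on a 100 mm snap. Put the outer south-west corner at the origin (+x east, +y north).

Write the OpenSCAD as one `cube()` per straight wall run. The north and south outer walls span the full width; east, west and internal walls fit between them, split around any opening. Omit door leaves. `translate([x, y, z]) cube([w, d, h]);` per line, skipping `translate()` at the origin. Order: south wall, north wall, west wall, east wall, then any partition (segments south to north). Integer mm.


cube([4000, 200, 2500]);
translate([0, 2800, 0]) cube([4000, 200, 2500]);
translate([0, 200, 0]) cube([200, 2600, 2500]);
translate([3800, 200, 0]) cube([200, 2600, 2500]);


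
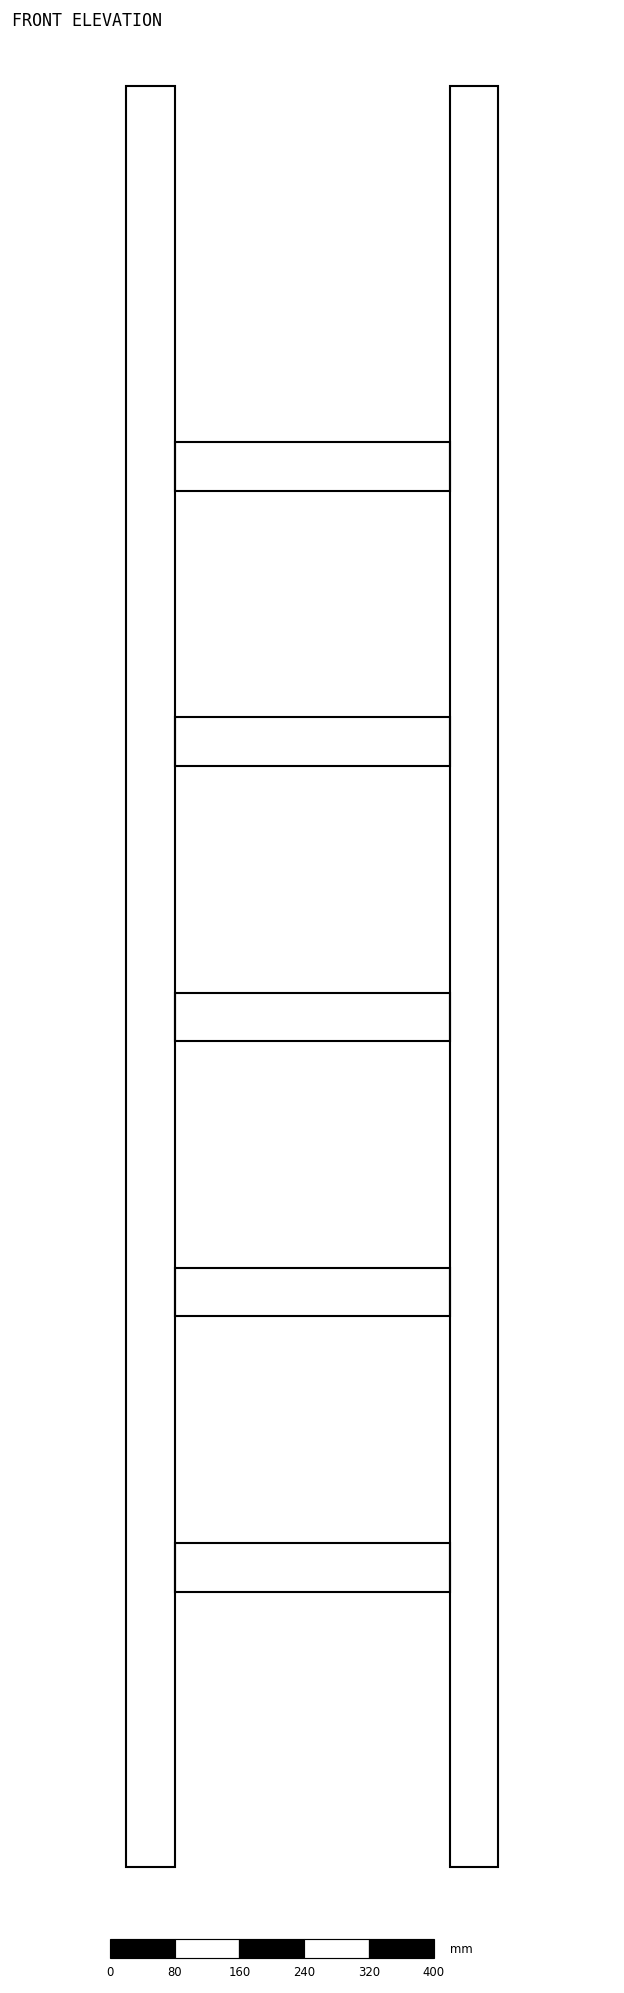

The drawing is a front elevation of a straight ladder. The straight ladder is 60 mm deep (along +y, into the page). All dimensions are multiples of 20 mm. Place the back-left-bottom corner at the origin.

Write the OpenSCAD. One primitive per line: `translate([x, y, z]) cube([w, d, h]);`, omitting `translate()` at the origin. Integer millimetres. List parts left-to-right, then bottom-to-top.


cube([60, 60, 2200]);
translate([60, 0, 340]) cube([340, 60, 60]);
translate([60, 0, 680]) cube([340, 60, 60]);
translate([60, 0, 1020]) cube([340, 60, 60]);
translate([60, 0, 1360]) cube([340, 60, 60]);
translate([60, 0, 1700]) cube([340, 60, 60]);
translate([400, 0, 0]) cube([60, 60, 2200]);


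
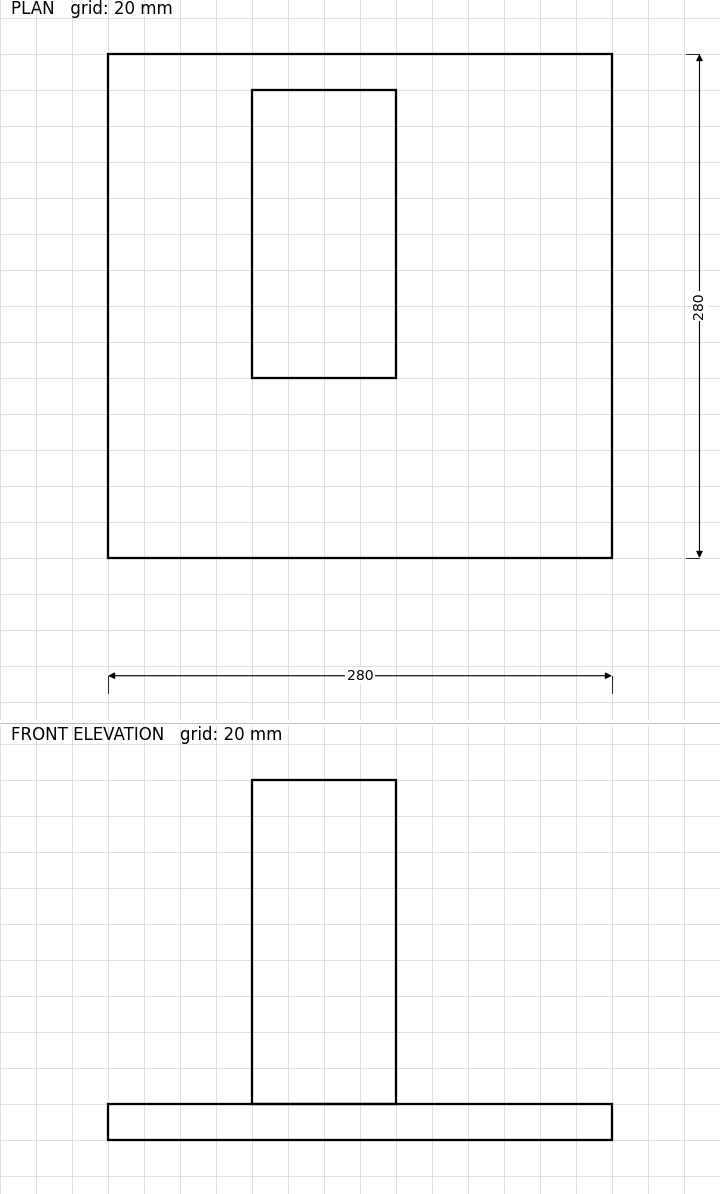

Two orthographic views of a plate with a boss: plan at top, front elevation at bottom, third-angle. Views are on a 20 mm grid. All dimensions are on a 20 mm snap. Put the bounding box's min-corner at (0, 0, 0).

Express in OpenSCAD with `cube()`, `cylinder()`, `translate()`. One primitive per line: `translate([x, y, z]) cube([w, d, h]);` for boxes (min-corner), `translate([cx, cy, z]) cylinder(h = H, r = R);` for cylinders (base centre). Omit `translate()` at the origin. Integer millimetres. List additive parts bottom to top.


cube([280, 280, 20]);
translate([80, 100, 20]) cube([80, 160, 180]);
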